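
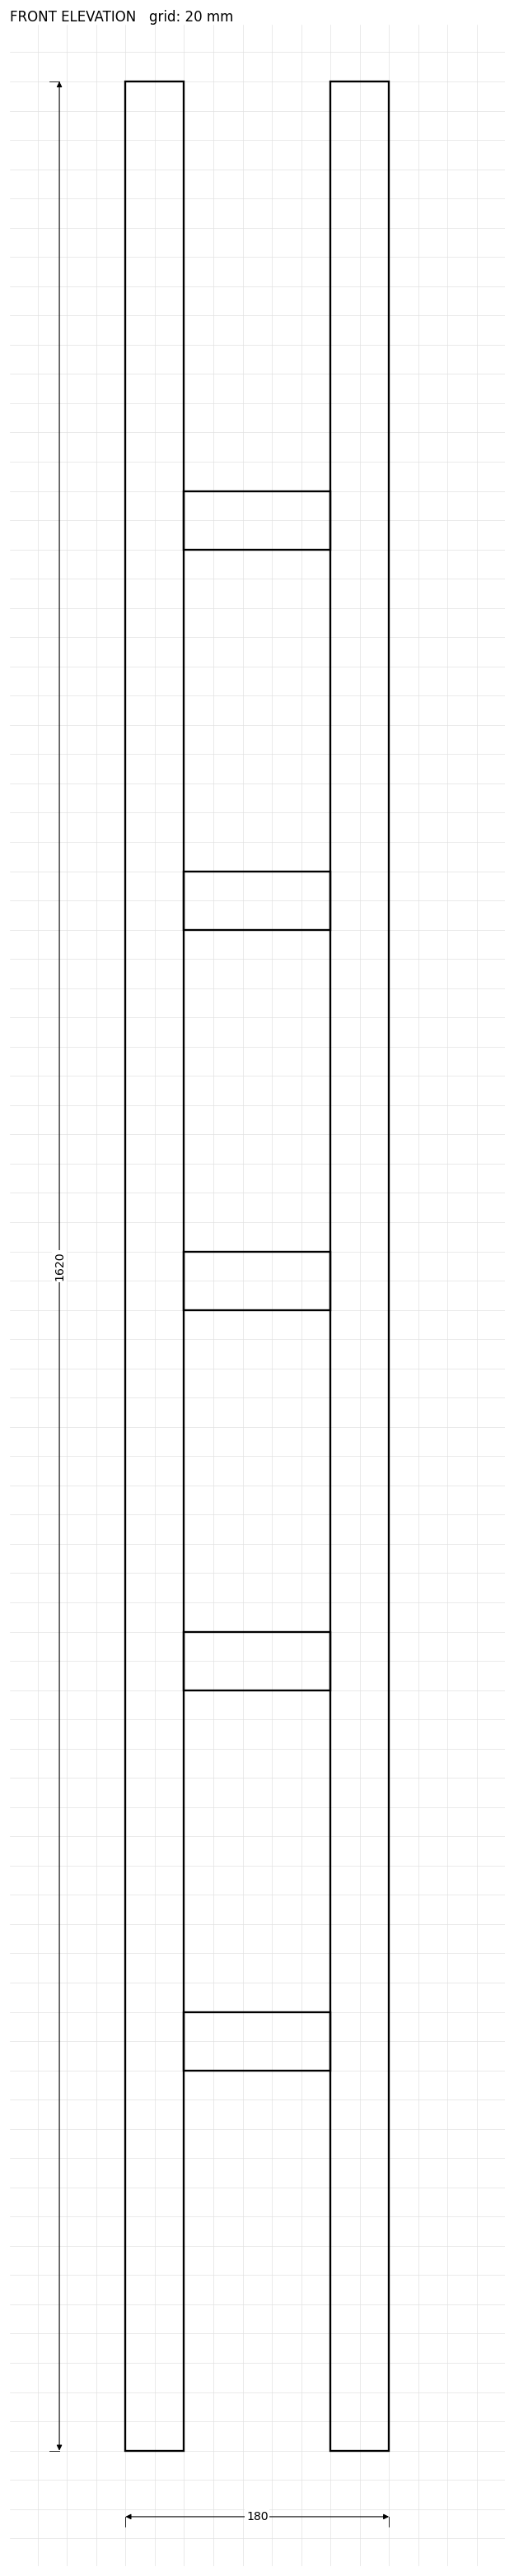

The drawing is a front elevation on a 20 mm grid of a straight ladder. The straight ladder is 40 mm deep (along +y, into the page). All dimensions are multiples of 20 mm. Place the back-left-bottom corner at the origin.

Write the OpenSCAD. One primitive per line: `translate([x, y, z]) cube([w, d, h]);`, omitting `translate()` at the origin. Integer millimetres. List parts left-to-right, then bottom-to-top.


cube([40, 40, 1620]);
translate([40, 0, 260]) cube([100, 40, 40]);
translate([40, 0, 520]) cube([100, 40, 40]);
translate([40, 0, 780]) cube([100, 40, 40]);
translate([40, 0, 1040]) cube([100, 40, 40]);
translate([40, 0, 1300]) cube([100, 40, 40]);
translate([140, 0, 0]) cube([40, 40, 1620]);


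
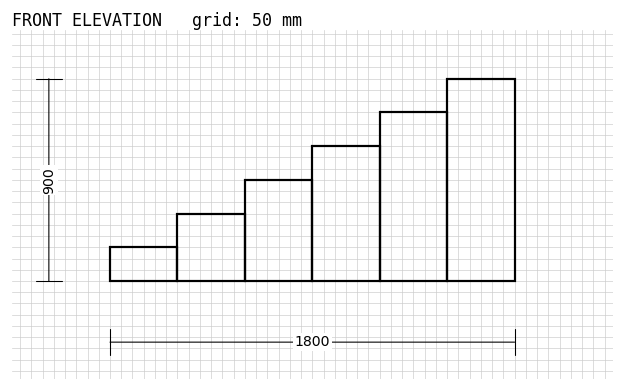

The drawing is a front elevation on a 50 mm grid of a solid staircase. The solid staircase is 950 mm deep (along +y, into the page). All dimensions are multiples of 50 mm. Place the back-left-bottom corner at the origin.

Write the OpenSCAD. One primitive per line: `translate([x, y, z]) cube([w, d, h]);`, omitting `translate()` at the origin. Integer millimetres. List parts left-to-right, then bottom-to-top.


cube([300, 950, 150]);
translate([300, 0, 0]) cube([300, 950, 300]);
translate([600, 0, 0]) cube([300, 950, 450]);
translate([900, 0, 0]) cube([300, 950, 600]);
translate([1200, 0, 0]) cube([300, 950, 750]);
translate([1500, 0, 0]) cube([300, 950, 900]);


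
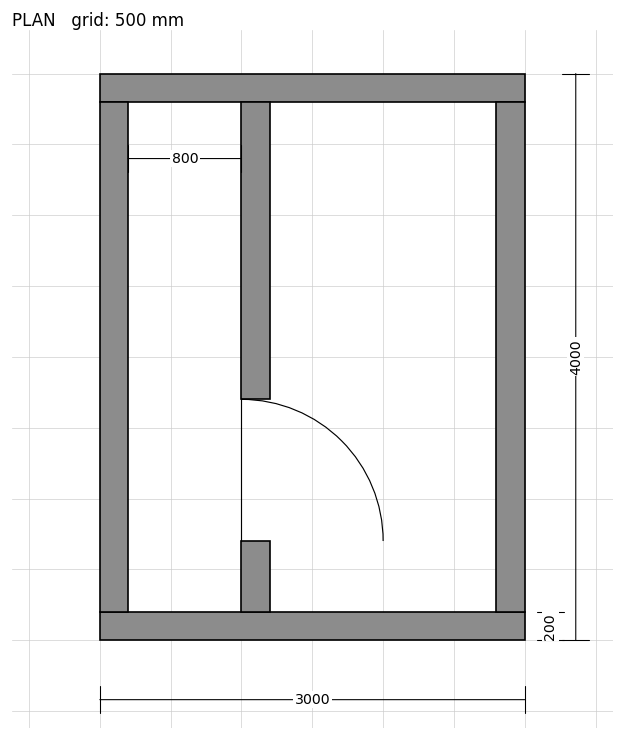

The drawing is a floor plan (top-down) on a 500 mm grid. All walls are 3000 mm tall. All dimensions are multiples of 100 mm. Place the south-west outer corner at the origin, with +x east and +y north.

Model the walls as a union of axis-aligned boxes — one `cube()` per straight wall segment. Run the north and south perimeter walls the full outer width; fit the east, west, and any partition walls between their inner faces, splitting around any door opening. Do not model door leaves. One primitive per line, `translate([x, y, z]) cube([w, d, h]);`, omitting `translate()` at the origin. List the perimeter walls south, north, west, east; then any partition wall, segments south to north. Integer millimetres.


cube([3000, 200, 3000]);
translate([0, 3800, 0]) cube([3000, 200, 3000]);
translate([0, 200, 0]) cube([200, 3600, 3000]);
translate([2800, 200, 0]) cube([200, 3600, 3000]);
translate([1000, 200, 0]) cube([200, 500, 3000]);
translate([1000, 1700, 0]) cube([200, 2100, 3000]);


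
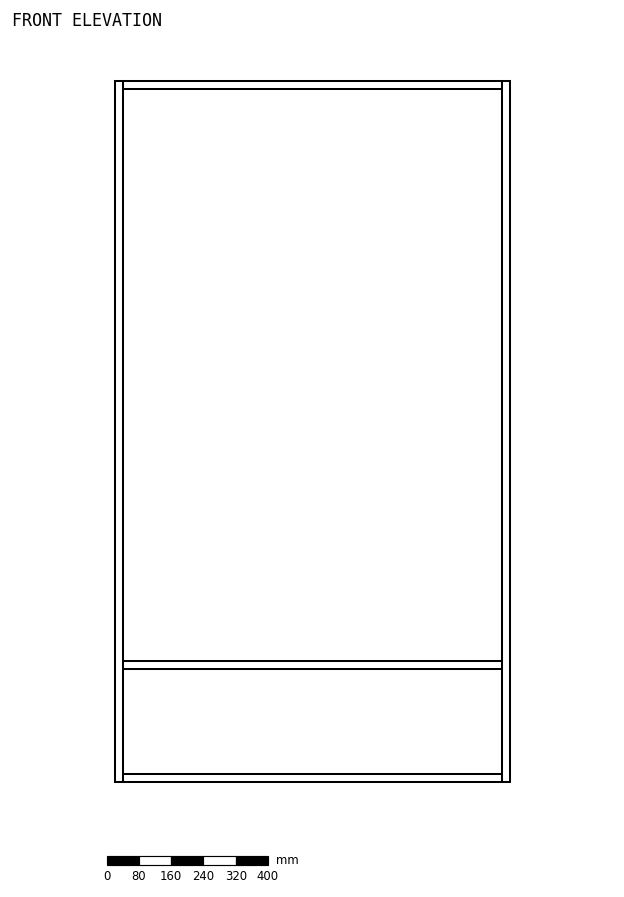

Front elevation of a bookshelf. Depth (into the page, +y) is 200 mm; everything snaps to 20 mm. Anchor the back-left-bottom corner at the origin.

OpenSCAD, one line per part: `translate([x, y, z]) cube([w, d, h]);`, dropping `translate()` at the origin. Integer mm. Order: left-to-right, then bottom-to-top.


cube([20, 200, 1740]);
translate([20, 0, 0]) cube([940, 200, 20]);
translate([20, 0, 280]) cube([940, 200, 20]);
translate([20, 0, 1720]) cube([940, 200, 20]);
translate([960, 0, 0]) cube([20, 200, 1740]);


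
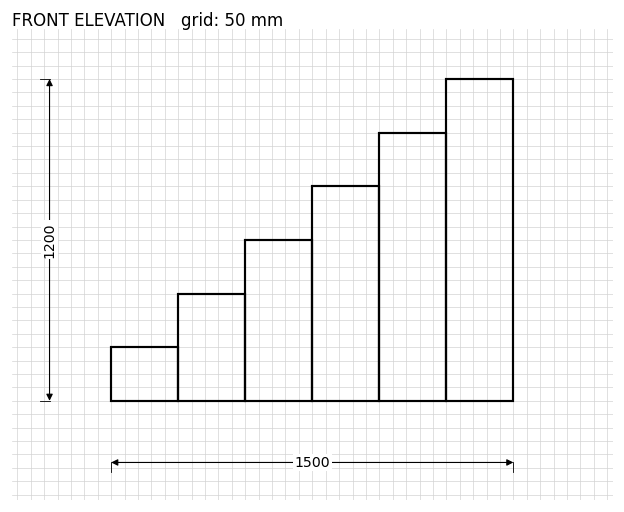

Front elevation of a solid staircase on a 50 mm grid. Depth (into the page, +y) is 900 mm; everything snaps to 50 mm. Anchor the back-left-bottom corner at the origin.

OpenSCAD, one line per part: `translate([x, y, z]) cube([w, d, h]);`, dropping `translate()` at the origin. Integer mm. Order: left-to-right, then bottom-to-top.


cube([250, 900, 200]);
translate([250, 0, 0]) cube([250, 900, 400]);
translate([500, 0, 0]) cube([250, 900, 600]);
translate([750, 0, 0]) cube([250, 900, 800]);
translate([1000, 0, 0]) cube([250, 900, 1000]);
translate([1250, 0, 0]) cube([250, 900, 1200]);


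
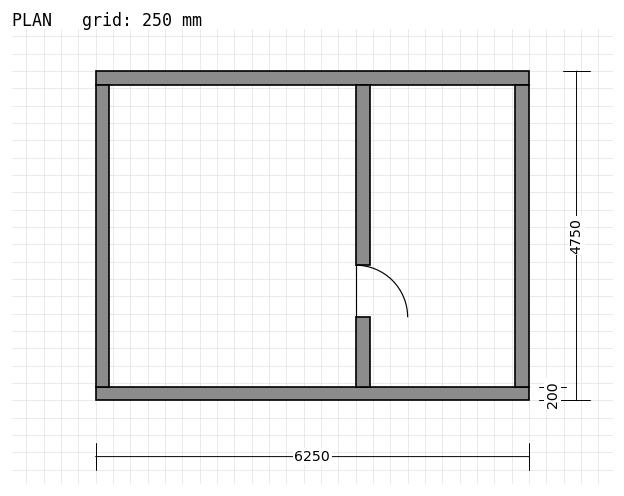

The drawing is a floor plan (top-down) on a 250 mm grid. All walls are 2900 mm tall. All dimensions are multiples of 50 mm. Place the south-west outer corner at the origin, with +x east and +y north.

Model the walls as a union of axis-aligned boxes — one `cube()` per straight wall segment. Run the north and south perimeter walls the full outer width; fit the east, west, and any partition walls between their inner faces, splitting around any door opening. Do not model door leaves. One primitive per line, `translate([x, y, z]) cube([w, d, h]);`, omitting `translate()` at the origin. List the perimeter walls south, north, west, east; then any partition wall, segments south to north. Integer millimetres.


cube([6250, 200, 2900]);
translate([0, 4550, 0]) cube([6250, 200, 2900]);
translate([0, 200, 0]) cube([200, 4350, 2900]);
translate([6050, 200, 0]) cube([200, 4350, 2900]);
translate([3750, 200, 0]) cube([200, 1000, 2900]);
translate([3750, 1950, 0]) cube([200, 2600, 2900]);


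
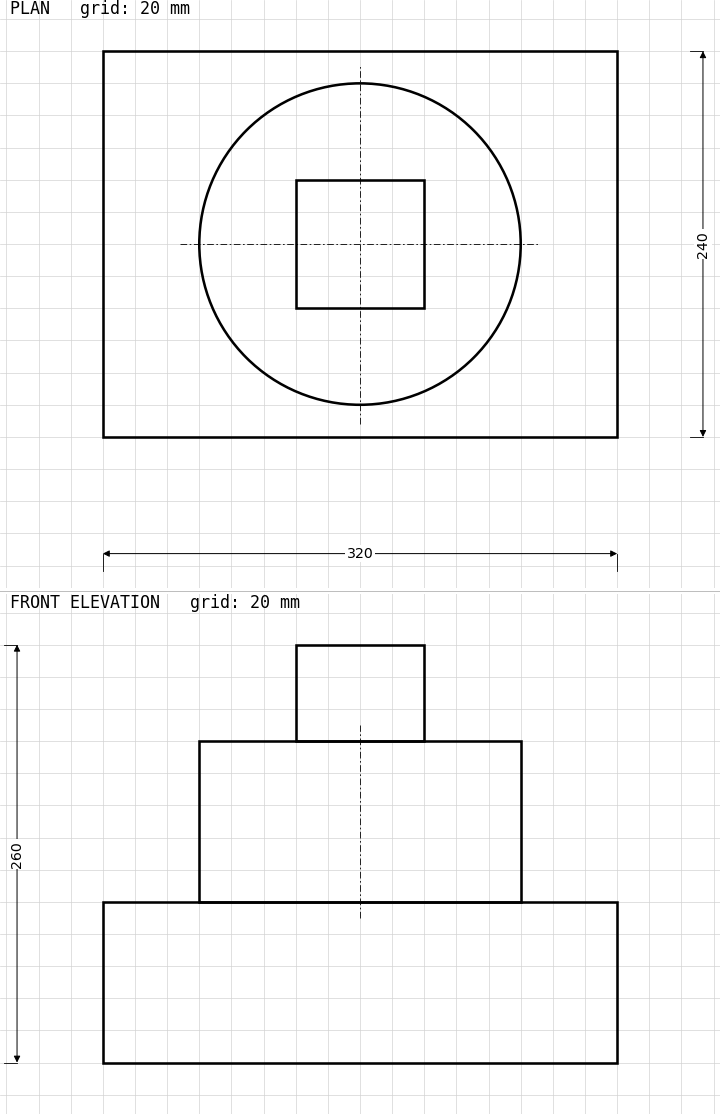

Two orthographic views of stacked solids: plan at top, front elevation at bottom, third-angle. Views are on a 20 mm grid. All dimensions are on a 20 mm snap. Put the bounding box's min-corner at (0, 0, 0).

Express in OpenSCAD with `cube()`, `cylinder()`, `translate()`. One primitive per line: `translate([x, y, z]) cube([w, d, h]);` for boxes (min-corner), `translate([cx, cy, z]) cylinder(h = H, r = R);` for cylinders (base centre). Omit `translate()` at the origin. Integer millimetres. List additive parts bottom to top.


cube([320, 240, 100]);
translate([160, 120, 100]) cylinder(h = 100, r = 100);
translate([120, 80, 200]) cube([80, 80, 60]);


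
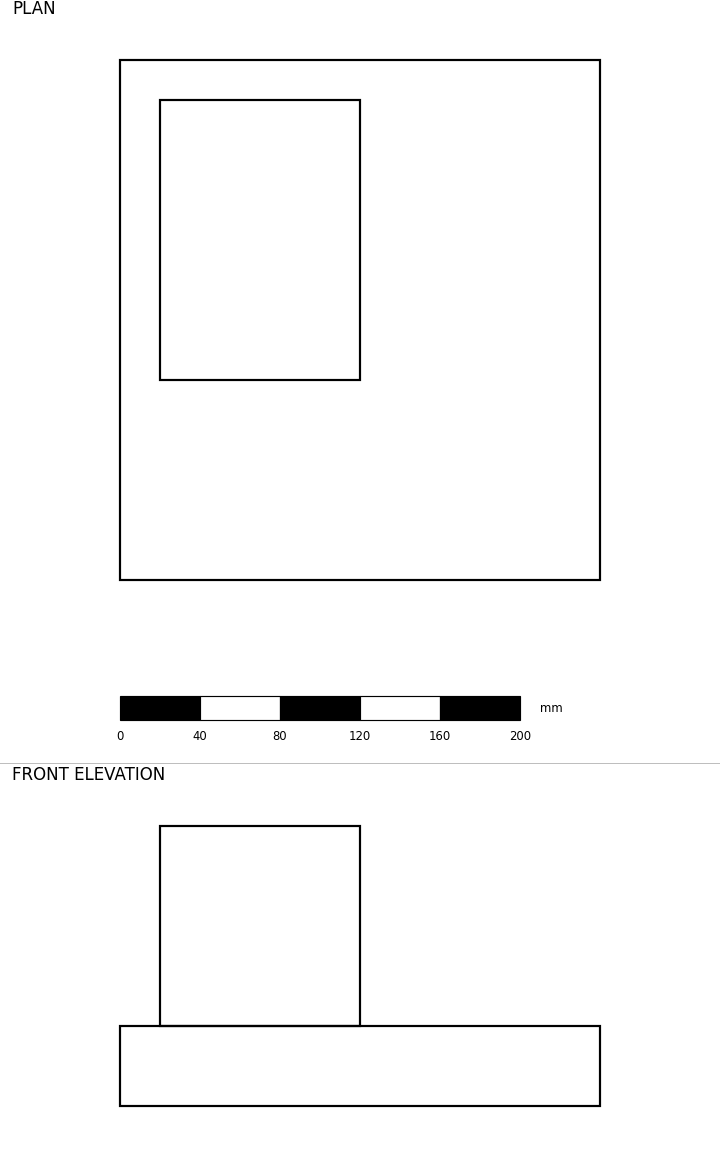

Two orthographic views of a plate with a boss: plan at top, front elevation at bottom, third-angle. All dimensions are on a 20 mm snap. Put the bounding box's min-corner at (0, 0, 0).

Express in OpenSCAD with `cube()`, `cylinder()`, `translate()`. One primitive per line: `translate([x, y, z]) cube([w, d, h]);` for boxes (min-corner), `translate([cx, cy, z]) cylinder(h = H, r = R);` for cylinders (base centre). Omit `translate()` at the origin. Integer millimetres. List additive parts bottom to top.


cube([240, 260, 40]);
translate([20, 100, 40]) cube([100, 140, 100]);


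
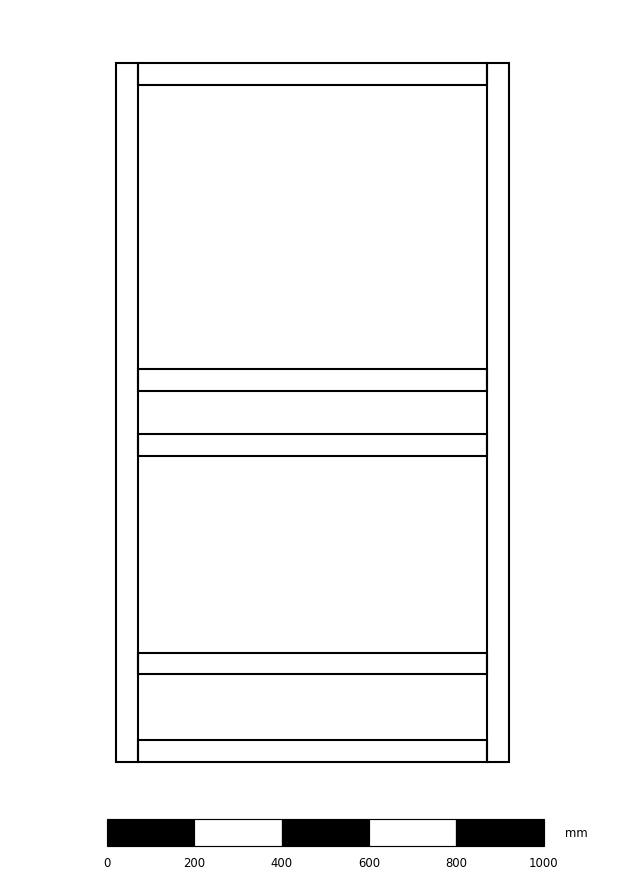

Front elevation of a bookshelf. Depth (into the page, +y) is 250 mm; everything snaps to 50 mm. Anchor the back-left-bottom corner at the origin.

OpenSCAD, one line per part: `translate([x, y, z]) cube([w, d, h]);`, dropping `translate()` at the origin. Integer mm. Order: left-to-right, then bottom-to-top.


cube([50, 250, 1600]);
translate([50, 0, 0]) cube([800, 250, 50]);
translate([50, 0, 200]) cube([800, 250, 50]);
translate([50, 0, 700]) cube([800, 250, 50]);
translate([50, 0, 850]) cube([800, 250, 50]);
translate([50, 0, 1550]) cube([800, 250, 50]);
translate([850, 0, 0]) cube([50, 250, 1600]);


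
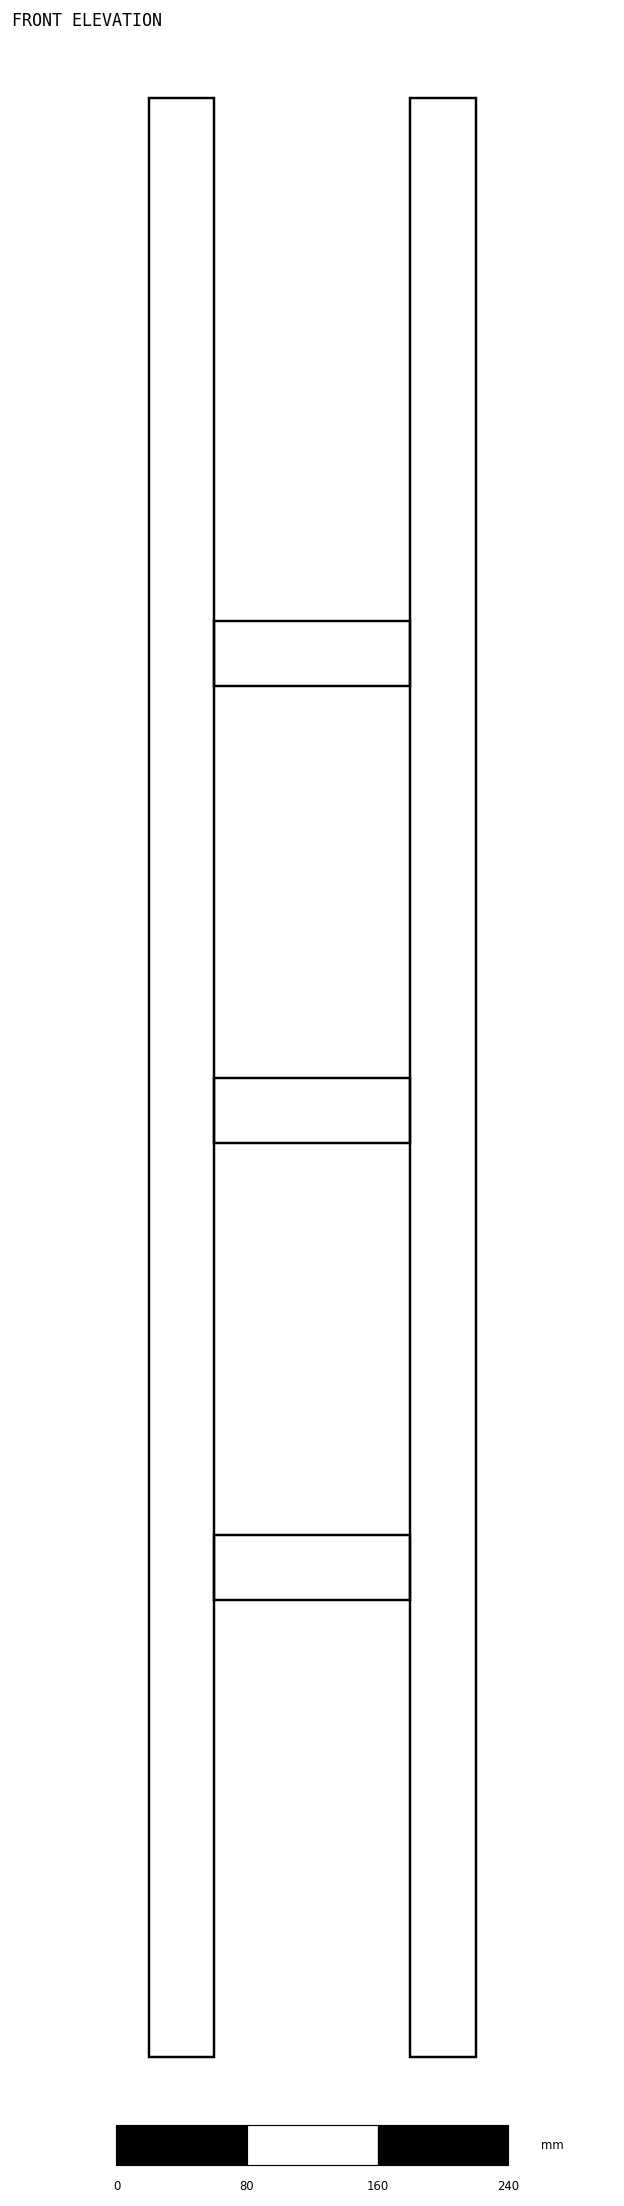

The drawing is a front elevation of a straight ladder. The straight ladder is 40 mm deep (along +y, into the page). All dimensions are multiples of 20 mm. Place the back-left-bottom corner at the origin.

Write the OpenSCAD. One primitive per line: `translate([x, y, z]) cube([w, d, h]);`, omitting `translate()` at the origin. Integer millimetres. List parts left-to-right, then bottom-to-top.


cube([40, 40, 1200]);
translate([40, 0, 280]) cube([120, 40, 40]);
translate([40, 0, 560]) cube([120, 40, 40]);
translate([40, 0, 840]) cube([120, 40, 40]);
translate([160, 0, 0]) cube([40, 40, 1200]);


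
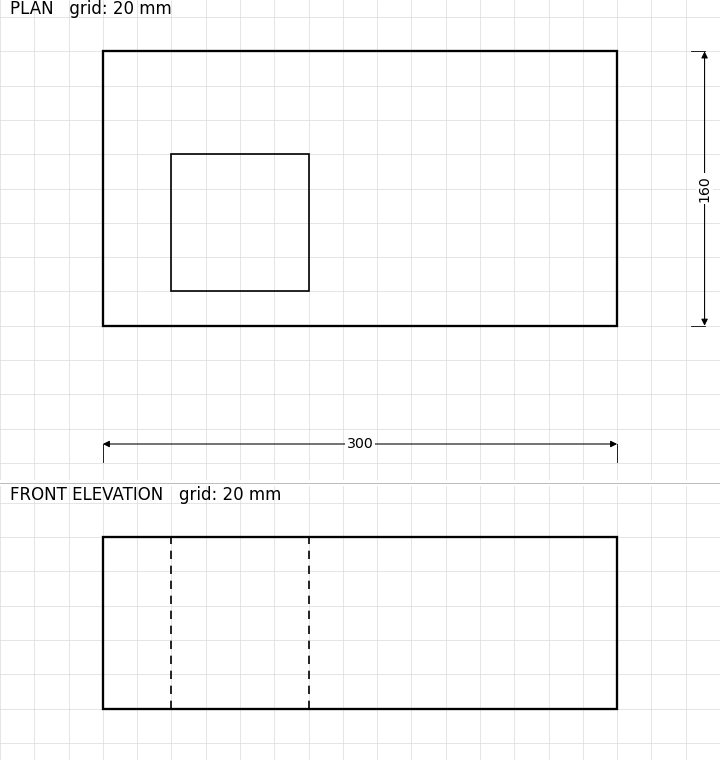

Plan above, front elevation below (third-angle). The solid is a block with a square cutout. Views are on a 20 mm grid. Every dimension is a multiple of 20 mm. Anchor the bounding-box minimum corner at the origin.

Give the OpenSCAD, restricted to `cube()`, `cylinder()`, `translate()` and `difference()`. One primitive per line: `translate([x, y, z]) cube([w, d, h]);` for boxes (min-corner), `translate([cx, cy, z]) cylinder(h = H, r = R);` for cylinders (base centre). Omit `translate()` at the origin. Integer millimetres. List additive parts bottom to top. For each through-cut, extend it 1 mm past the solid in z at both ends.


difference() {
  cube([300, 160, 100]);
  translate([40, 20, -1]) cube([80, 80, 102]);
}


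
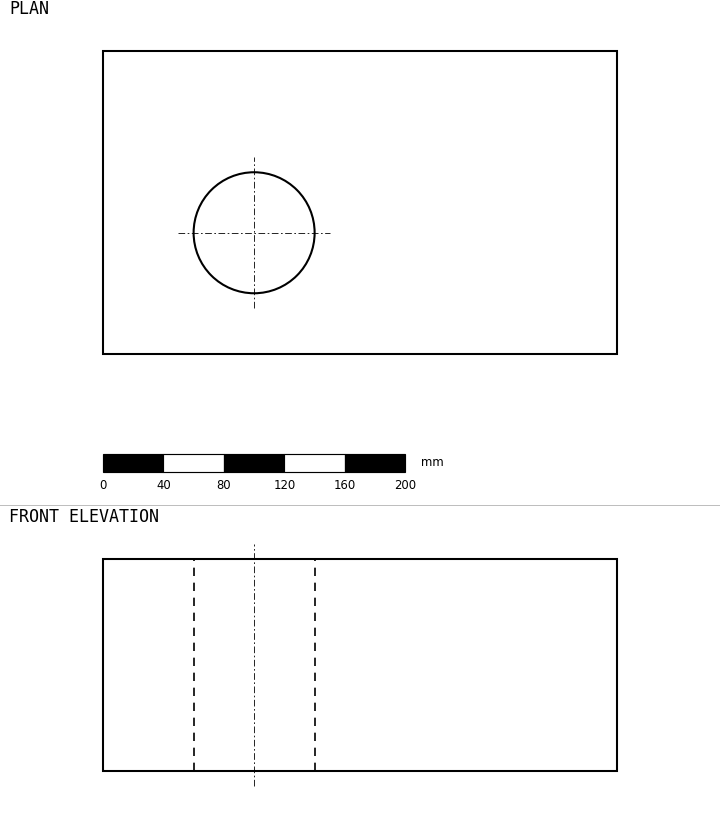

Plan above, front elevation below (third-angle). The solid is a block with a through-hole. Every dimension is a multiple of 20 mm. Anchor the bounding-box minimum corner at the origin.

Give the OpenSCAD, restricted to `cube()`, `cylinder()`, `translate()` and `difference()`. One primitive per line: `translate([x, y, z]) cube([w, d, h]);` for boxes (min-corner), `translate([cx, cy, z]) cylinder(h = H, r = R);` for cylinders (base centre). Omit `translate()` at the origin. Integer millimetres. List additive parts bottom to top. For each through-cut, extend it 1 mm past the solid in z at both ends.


difference() {
  cube([340, 200, 140]);
  translate([100, 80, -1]) cylinder(h = 142, r = 40);
}


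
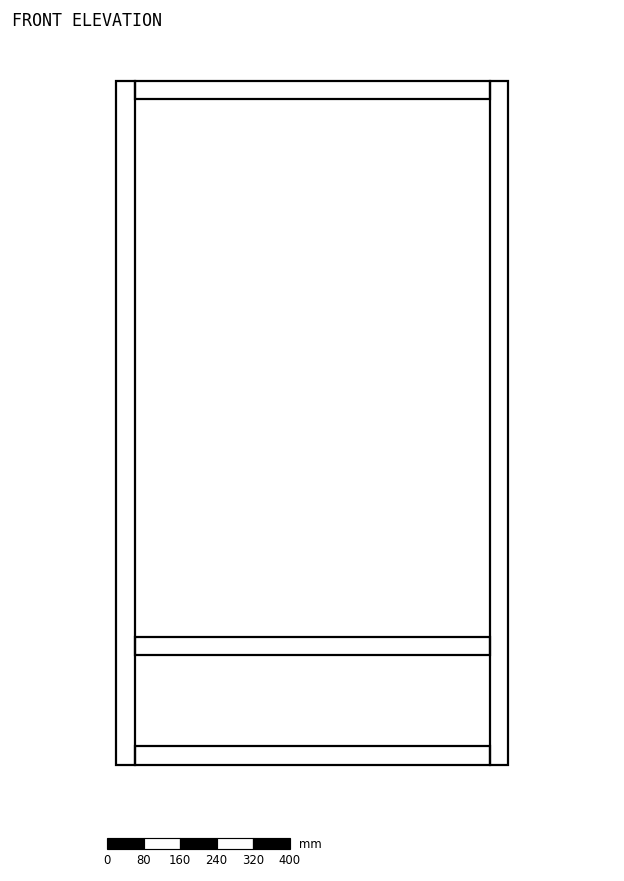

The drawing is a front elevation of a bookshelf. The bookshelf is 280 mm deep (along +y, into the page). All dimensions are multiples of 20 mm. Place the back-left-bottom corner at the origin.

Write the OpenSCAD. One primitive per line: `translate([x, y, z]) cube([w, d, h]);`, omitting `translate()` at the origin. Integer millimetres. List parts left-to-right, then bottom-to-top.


cube([40, 280, 1500]);
translate([40, 0, 0]) cube([780, 280, 40]);
translate([40, 0, 240]) cube([780, 280, 40]);
translate([40, 0, 1460]) cube([780, 280, 40]);
translate([820, 0, 0]) cube([40, 280, 1500]);


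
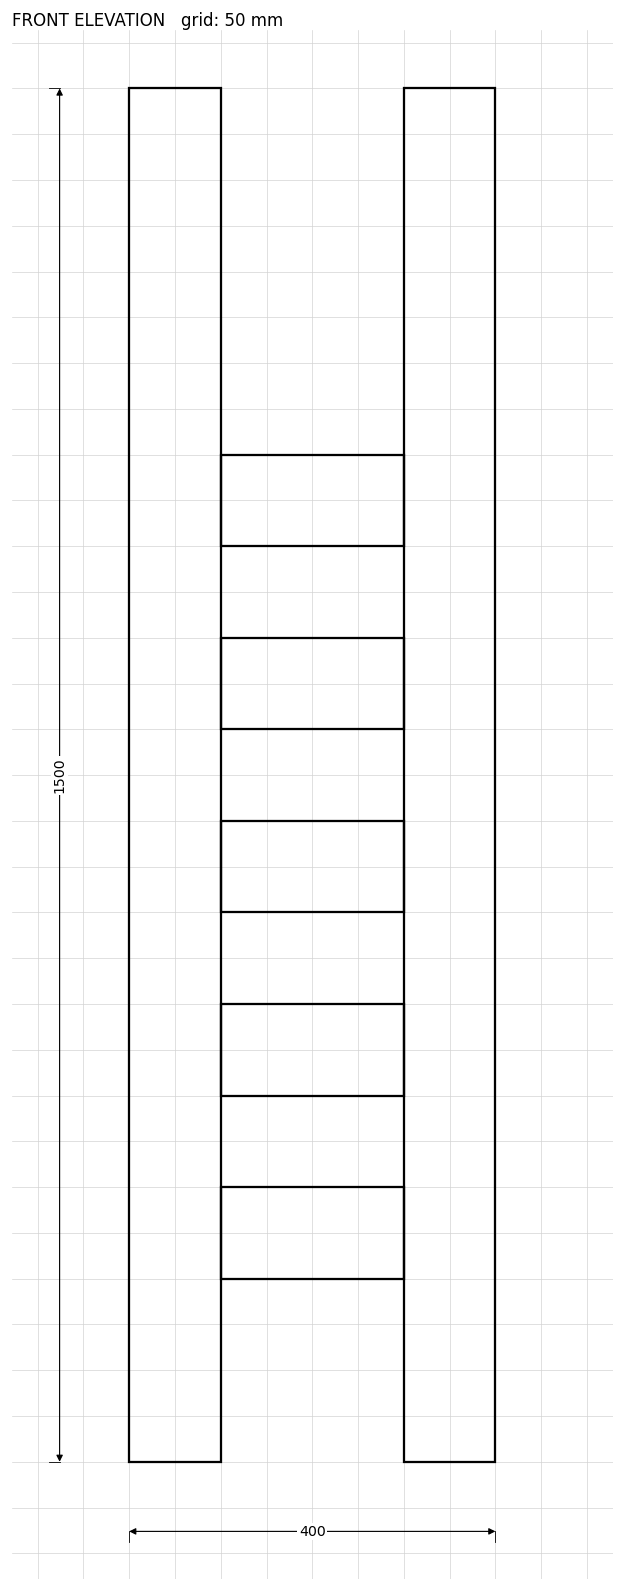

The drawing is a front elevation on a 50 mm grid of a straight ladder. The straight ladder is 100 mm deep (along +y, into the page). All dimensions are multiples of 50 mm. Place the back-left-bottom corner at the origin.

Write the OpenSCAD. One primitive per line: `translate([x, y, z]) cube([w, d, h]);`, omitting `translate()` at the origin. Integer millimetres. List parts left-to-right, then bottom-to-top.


cube([100, 100, 1500]);
translate([100, 0, 200]) cube([200, 100, 100]);
translate([100, 0, 400]) cube([200, 100, 100]);
translate([100, 0, 600]) cube([200, 100, 100]);
translate([100, 0, 800]) cube([200, 100, 100]);
translate([100, 0, 1000]) cube([200, 100, 100]);
translate([300, 0, 0]) cube([100, 100, 1500]);


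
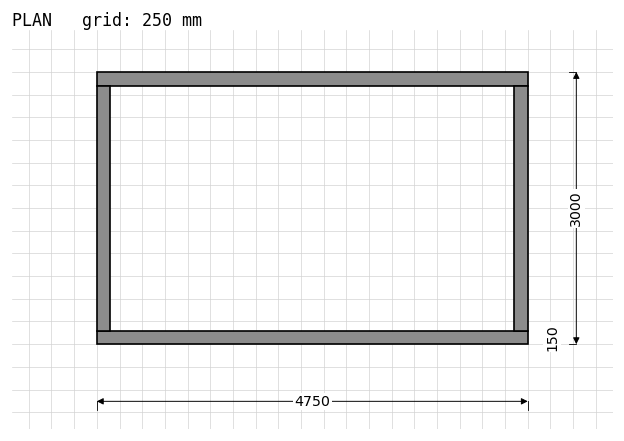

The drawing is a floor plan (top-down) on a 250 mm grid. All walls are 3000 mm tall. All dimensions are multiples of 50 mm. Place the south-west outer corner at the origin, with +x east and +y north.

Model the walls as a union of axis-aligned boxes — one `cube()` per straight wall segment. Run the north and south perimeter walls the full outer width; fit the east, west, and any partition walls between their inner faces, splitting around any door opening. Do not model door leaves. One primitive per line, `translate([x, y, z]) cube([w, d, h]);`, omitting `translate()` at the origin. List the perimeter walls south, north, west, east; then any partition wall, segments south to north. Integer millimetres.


cube([4750, 150, 3000]);
translate([0, 2850, 0]) cube([4750, 150, 3000]);
translate([0, 150, 0]) cube([150, 2700, 3000]);
translate([4600, 150, 0]) cube([150, 2700, 3000]);


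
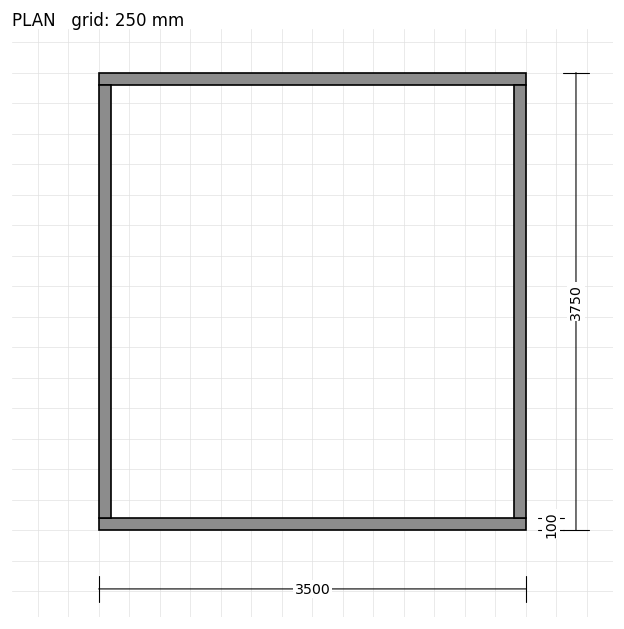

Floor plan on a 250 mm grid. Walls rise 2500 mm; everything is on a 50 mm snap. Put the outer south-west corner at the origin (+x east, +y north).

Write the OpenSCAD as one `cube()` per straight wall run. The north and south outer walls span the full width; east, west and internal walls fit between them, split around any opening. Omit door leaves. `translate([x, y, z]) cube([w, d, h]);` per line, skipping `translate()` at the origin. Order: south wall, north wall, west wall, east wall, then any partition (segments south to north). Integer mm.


cube([3500, 100, 2500]);
translate([0, 3650, 0]) cube([3500, 100, 2500]);
translate([0, 100, 0]) cube([100, 3550, 2500]);
translate([3400, 100, 0]) cube([100, 3550, 2500]);


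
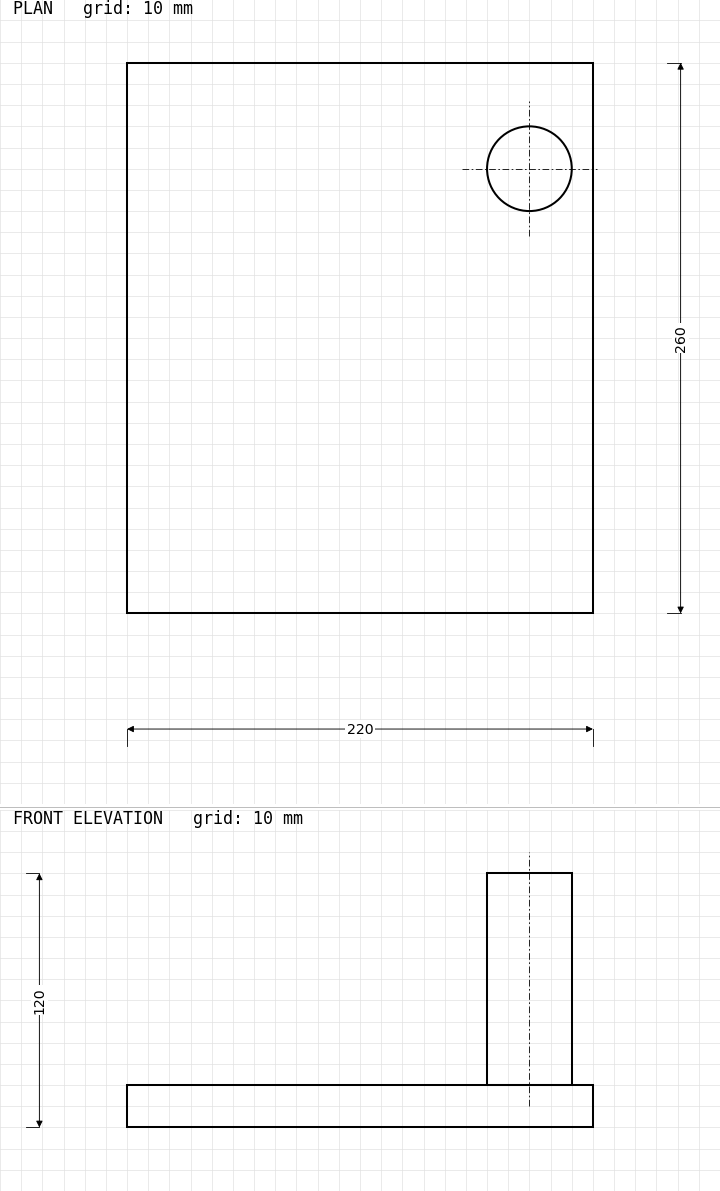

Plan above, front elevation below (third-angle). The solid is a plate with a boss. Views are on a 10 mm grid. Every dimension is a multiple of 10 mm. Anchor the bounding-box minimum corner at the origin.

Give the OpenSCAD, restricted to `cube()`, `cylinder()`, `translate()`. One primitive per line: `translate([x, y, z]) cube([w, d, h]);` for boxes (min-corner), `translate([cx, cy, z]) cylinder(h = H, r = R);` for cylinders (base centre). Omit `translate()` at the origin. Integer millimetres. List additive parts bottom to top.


cube([220, 260, 20]);
translate([190, 210, 20]) cylinder(h = 100, r = 20);


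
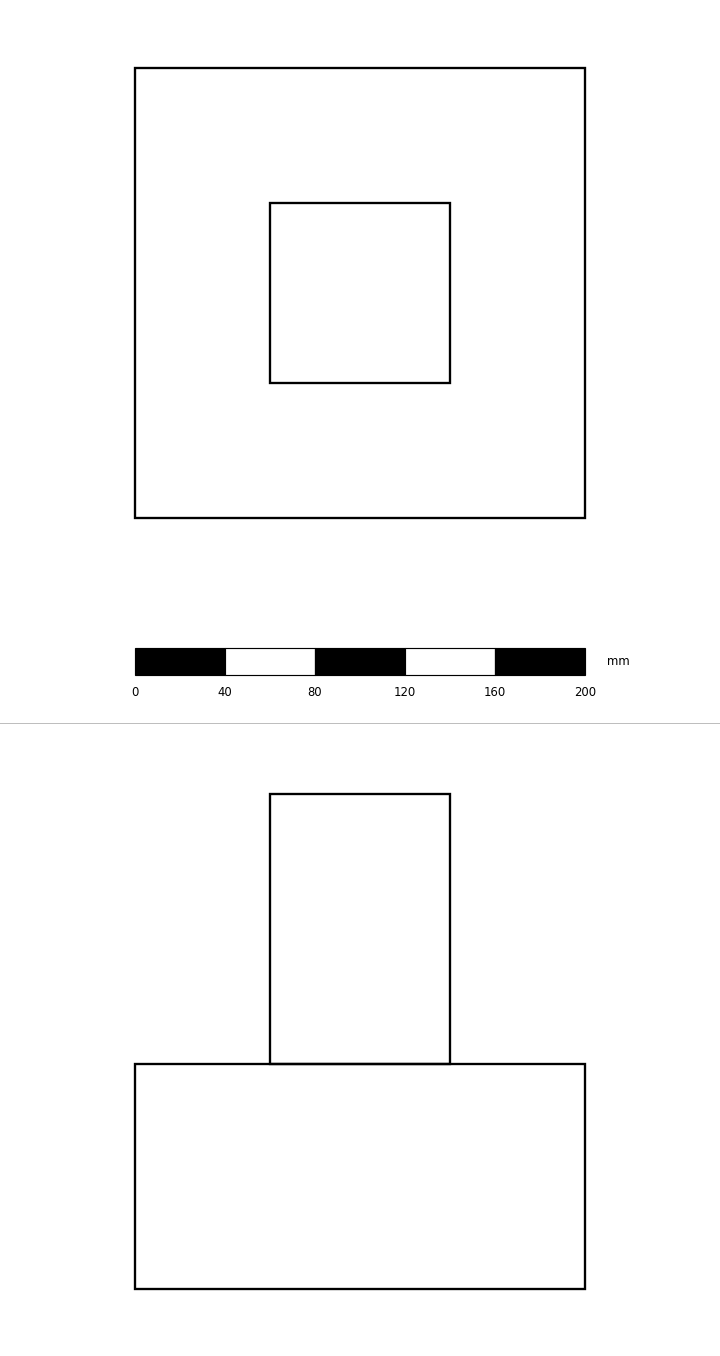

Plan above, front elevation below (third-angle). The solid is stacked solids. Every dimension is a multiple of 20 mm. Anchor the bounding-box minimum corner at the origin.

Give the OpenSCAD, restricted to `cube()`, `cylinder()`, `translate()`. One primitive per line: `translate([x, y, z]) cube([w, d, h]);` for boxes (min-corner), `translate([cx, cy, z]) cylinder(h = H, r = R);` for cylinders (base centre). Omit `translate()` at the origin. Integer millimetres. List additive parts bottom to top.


cube([200, 200, 100]);
translate([60, 60, 100]) cube([80, 80, 120]);


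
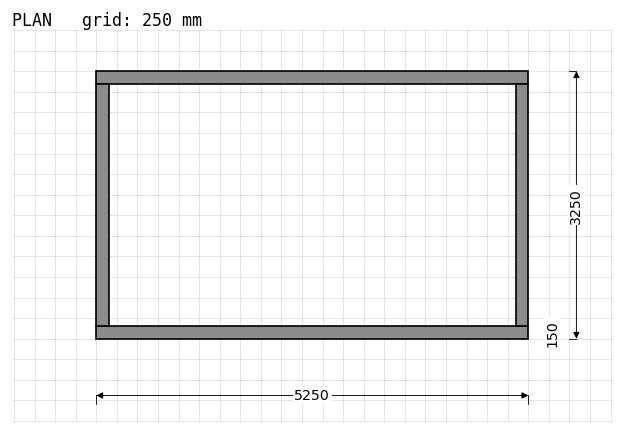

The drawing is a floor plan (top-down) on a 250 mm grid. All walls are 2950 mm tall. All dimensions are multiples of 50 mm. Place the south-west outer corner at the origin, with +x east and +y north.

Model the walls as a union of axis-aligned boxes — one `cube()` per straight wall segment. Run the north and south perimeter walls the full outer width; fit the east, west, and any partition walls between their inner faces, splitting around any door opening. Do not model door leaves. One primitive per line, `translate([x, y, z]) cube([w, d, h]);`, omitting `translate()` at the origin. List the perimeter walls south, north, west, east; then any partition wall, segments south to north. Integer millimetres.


cube([5250, 150, 2950]);
translate([0, 3100, 0]) cube([5250, 150, 2950]);
translate([0, 150, 0]) cube([150, 2950, 2950]);
translate([5100, 150, 0]) cube([150, 2950, 2950]);


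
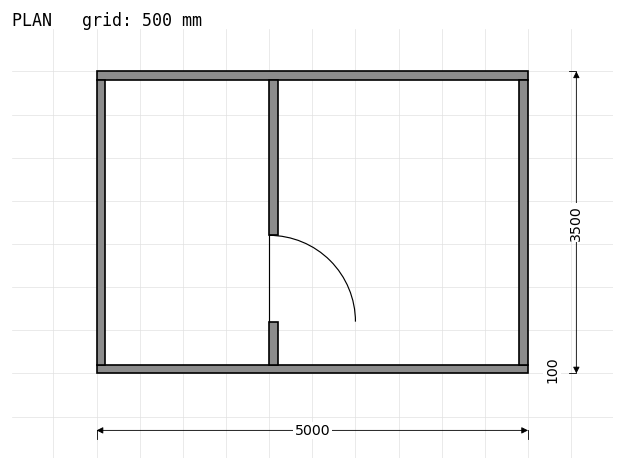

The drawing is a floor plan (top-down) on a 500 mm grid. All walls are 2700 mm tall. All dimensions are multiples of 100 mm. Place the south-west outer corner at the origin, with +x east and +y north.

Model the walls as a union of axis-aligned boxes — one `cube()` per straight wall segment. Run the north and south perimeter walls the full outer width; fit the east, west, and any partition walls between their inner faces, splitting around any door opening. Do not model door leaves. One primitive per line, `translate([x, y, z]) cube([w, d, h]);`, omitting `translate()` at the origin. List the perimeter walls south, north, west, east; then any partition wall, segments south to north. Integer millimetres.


cube([5000, 100, 2700]);
translate([0, 3400, 0]) cube([5000, 100, 2700]);
translate([0, 100, 0]) cube([100, 3300, 2700]);
translate([4900, 100, 0]) cube([100, 3300, 2700]);
translate([2000, 100, 0]) cube([100, 500, 2700]);
translate([2000, 1600, 0]) cube([100, 1800, 2700]);


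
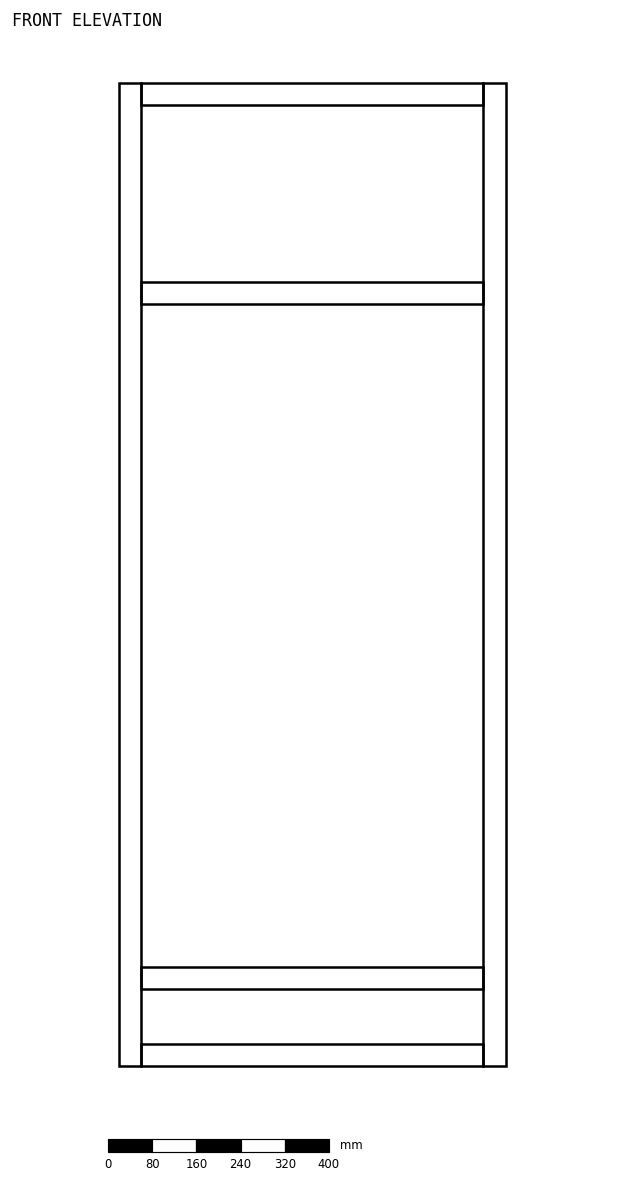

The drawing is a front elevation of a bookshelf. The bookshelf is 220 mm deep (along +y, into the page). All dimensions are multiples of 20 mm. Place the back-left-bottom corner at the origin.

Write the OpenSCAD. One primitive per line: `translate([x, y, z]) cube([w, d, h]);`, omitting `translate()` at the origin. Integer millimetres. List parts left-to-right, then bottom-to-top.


cube([40, 220, 1780]);
translate([40, 0, 0]) cube([620, 220, 40]);
translate([40, 0, 140]) cube([620, 220, 40]);
translate([40, 0, 1380]) cube([620, 220, 40]);
translate([40, 0, 1740]) cube([620, 220, 40]);
translate([660, 0, 0]) cube([40, 220, 1780]);


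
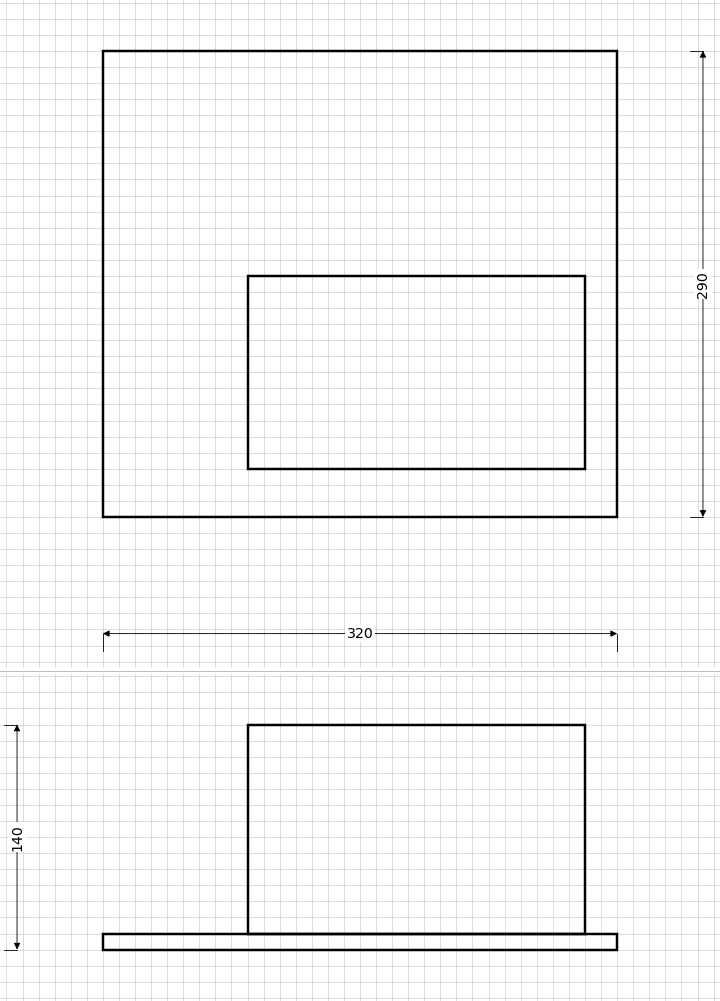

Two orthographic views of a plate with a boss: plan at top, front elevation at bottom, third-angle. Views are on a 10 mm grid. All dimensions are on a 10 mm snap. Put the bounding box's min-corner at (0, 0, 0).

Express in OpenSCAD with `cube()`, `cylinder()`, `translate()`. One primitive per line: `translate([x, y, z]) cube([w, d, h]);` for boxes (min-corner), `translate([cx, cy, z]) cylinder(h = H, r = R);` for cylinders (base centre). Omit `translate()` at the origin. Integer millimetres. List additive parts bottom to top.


cube([320, 290, 10]);
translate([90, 30, 10]) cube([210, 120, 130]);


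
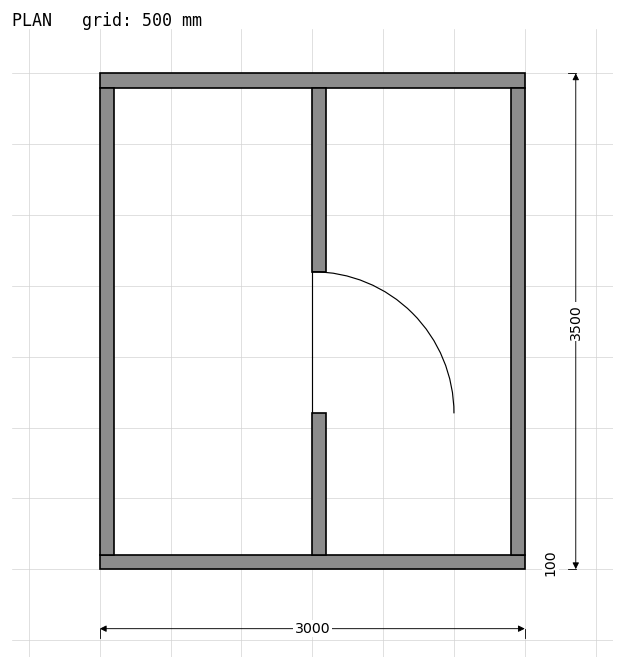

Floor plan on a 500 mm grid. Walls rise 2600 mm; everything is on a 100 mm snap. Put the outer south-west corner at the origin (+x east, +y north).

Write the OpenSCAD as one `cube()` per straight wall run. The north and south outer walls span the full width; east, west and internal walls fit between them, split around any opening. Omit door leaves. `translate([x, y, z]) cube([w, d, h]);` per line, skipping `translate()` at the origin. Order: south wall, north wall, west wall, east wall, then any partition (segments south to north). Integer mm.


cube([3000, 100, 2600]);
translate([0, 3400, 0]) cube([3000, 100, 2600]);
translate([0, 100, 0]) cube([100, 3300, 2600]);
translate([2900, 100, 0]) cube([100, 3300, 2600]);
translate([1500, 100, 0]) cube([100, 1000, 2600]);
translate([1500, 2100, 0]) cube([100, 1300, 2600]);


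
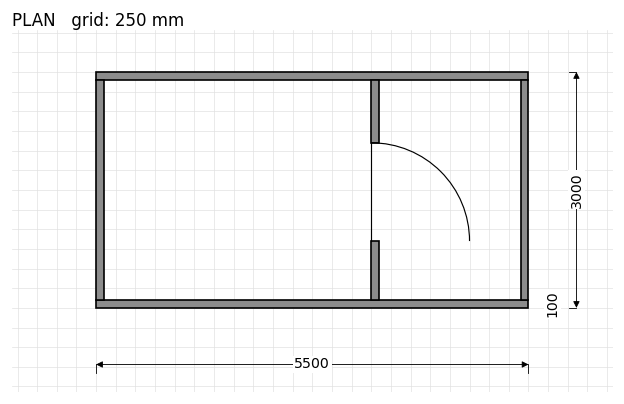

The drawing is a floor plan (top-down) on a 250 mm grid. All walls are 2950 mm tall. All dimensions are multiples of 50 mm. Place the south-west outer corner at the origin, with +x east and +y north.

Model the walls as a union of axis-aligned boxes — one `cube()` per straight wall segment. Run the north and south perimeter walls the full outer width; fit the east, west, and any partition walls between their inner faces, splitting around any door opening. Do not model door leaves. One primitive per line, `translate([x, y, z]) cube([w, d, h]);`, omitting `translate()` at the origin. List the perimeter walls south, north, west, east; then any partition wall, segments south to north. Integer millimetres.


cube([5500, 100, 2950]);
translate([0, 2900, 0]) cube([5500, 100, 2950]);
translate([0, 100, 0]) cube([100, 2800, 2950]);
translate([5400, 100, 0]) cube([100, 2800, 2950]);
translate([3500, 100, 0]) cube([100, 750, 2950]);
translate([3500, 2100, 0]) cube([100, 800, 2950]);


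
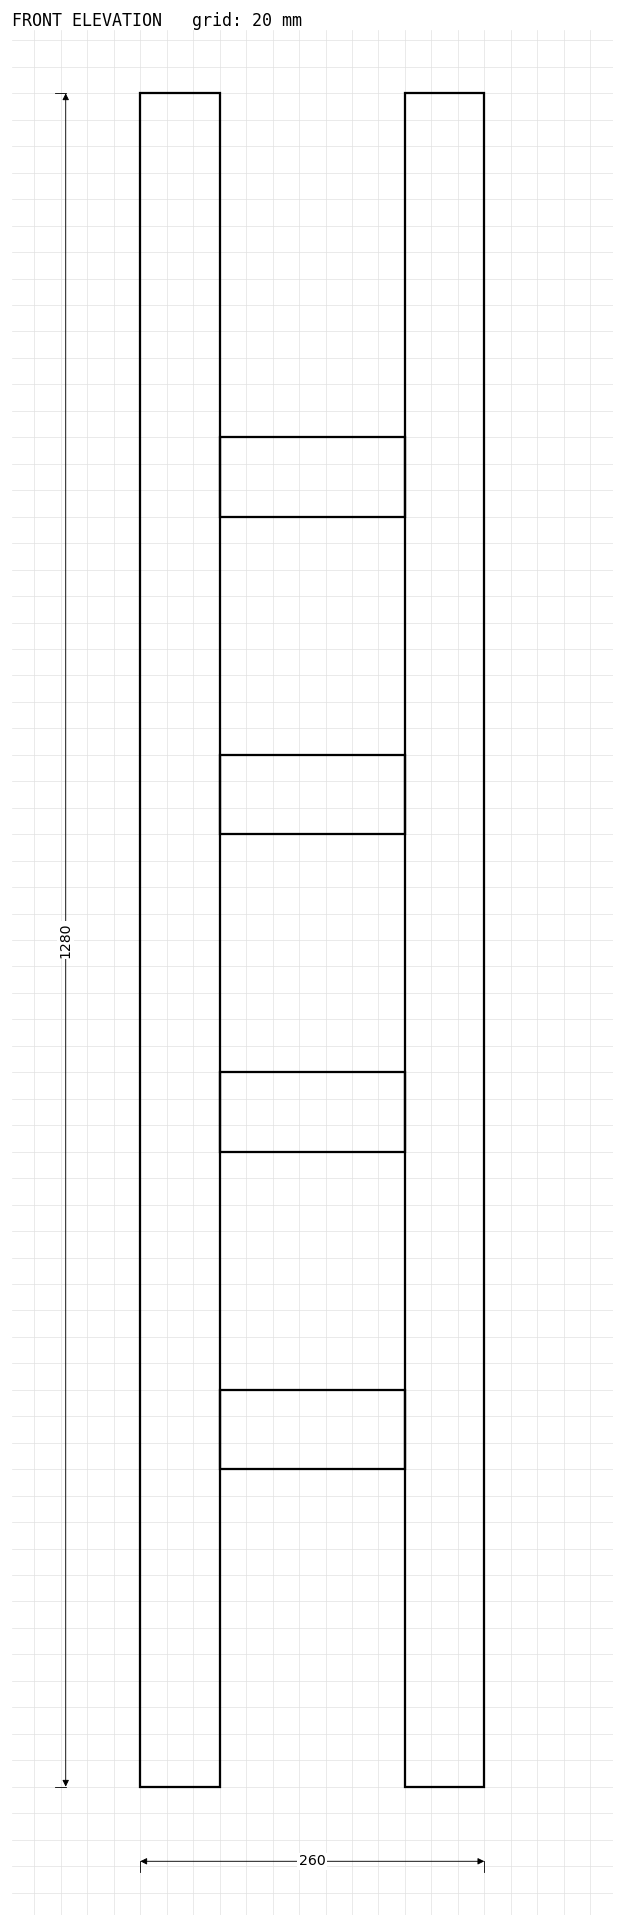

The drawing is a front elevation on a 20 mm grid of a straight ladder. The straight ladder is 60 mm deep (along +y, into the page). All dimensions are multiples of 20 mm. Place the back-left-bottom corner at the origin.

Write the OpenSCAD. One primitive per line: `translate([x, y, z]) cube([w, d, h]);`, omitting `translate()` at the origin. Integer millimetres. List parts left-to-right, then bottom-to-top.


cube([60, 60, 1280]);
translate([60, 0, 240]) cube([140, 60, 60]);
translate([60, 0, 480]) cube([140, 60, 60]);
translate([60, 0, 720]) cube([140, 60, 60]);
translate([60, 0, 960]) cube([140, 60, 60]);
translate([200, 0, 0]) cube([60, 60, 1280]);


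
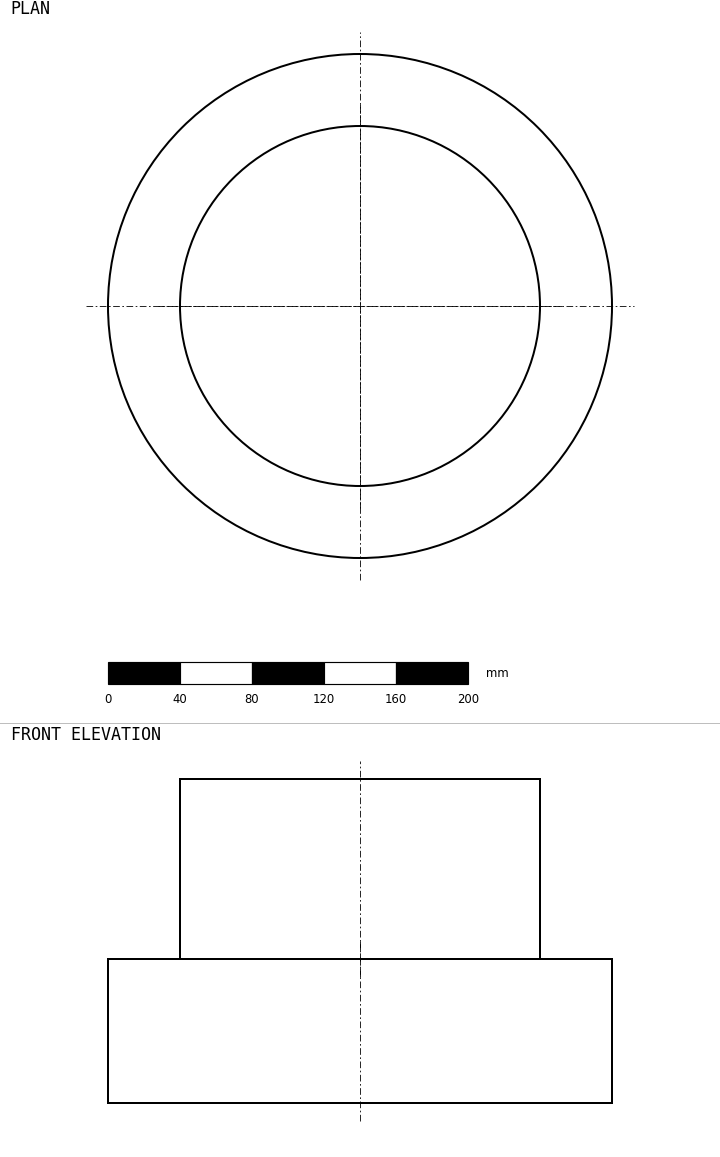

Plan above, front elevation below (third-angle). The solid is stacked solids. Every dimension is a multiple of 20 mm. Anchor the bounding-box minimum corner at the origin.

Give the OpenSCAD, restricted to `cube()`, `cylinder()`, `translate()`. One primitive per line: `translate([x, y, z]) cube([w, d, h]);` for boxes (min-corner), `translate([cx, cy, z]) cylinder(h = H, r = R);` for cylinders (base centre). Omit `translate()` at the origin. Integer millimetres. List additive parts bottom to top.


translate([140, 140, 0]) cylinder(h = 80, r = 140);
translate([140, 140, 80]) cylinder(h = 100, r = 100);


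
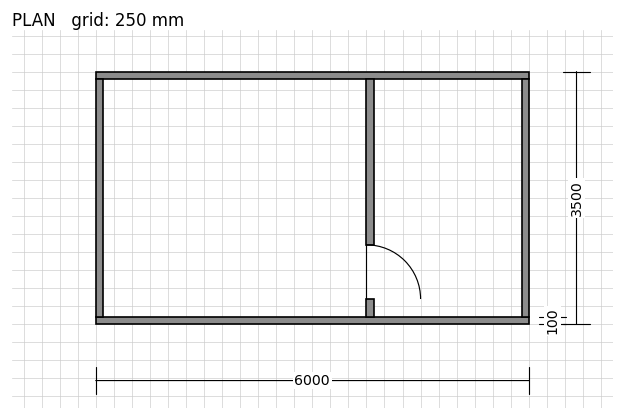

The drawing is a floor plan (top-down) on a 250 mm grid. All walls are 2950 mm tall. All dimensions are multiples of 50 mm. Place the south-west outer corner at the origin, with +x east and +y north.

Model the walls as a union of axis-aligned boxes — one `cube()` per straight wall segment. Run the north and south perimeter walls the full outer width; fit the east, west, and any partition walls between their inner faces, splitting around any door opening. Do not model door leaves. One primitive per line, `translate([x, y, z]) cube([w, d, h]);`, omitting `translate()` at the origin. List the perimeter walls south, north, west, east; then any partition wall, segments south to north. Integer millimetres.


cube([6000, 100, 2950]);
translate([0, 3400, 0]) cube([6000, 100, 2950]);
translate([0, 100, 0]) cube([100, 3300, 2950]);
translate([5900, 100, 0]) cube([100, 3300, 2950]);
translate([3750, 100, 0]) cube([100, 250, 2950]);
translate([3750, 1100, 0]) cube([100, 2300, 2950]);


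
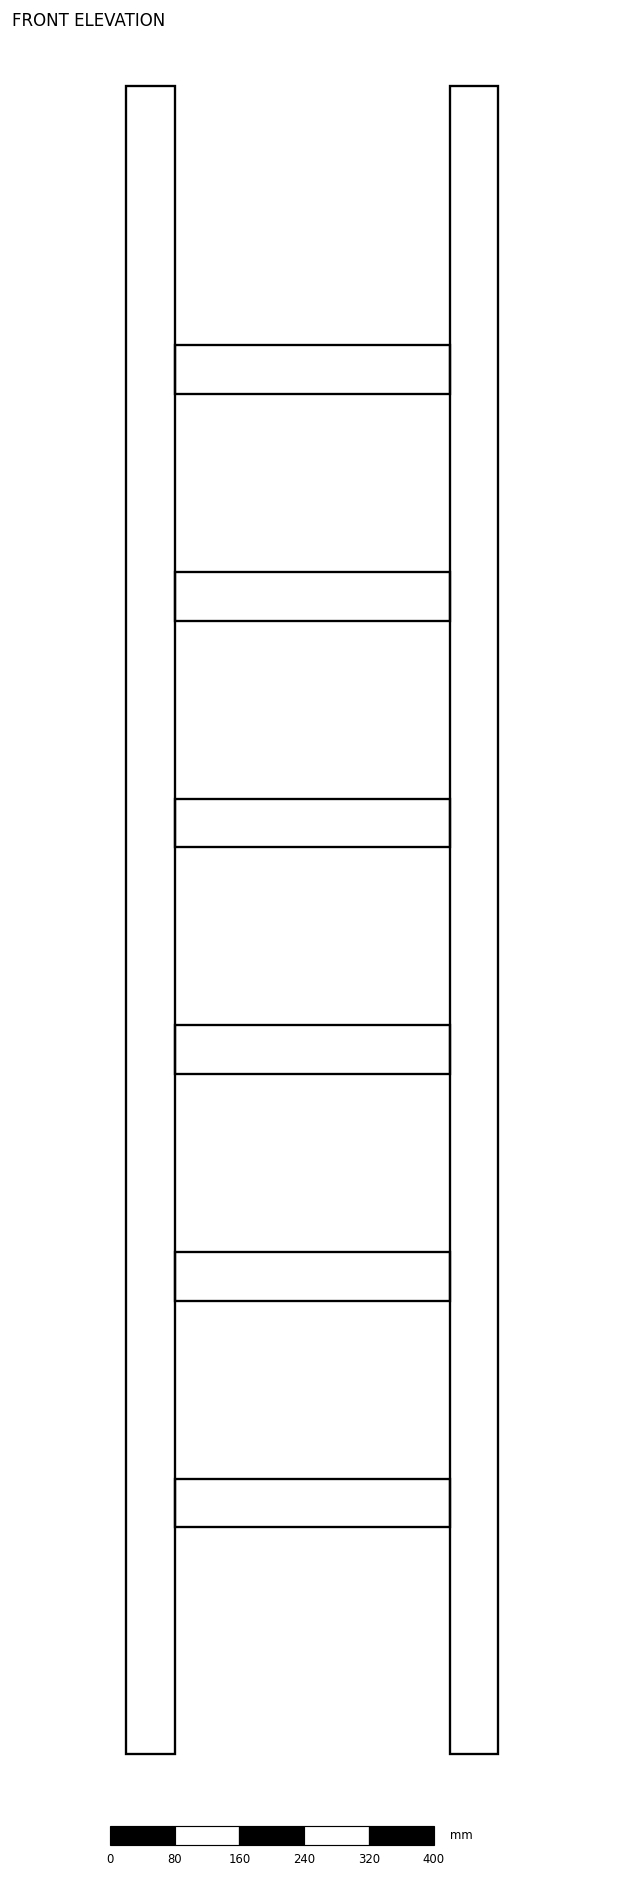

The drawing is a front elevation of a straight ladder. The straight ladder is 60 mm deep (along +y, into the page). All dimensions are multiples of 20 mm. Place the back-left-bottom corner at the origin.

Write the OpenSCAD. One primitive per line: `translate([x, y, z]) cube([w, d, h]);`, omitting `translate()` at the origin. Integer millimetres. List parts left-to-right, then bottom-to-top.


cube([60, 60, 2060]);
translate([60, 0, 280]) cube([340, 60, 60]);
translate([60, 0, 560]) cube([340, 60, 60]);
translate([60, 0, 840]) cube([340, 60, 60]);
translate([60, 0, 1120]) cube([340, 60, 60]);
translate([60, 0, 1400]) cube([340, 60, 60]);
translate([60, 0, 1680]) cube([340, 60, 60]);
translate([400, 0, 0]) cube([60, 60, 2060]);


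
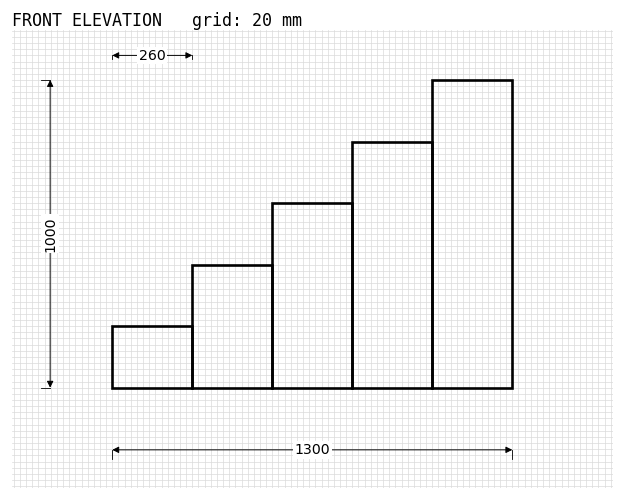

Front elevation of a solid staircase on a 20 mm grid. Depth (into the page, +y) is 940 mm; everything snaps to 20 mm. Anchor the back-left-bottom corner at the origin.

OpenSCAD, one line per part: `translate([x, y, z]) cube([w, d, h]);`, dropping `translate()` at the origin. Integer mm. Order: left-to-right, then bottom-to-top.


cube([260, 940, 200]);
translate([260, 0, 0]) cube([260, 940, 400]);
translate([520, 0, 0]) cube([260, 940, 600]);
translate([780, 0, 0]) cube([260, 940, 800]);
translate([1040, 0, 0]) cube([260, 940, 1000]);


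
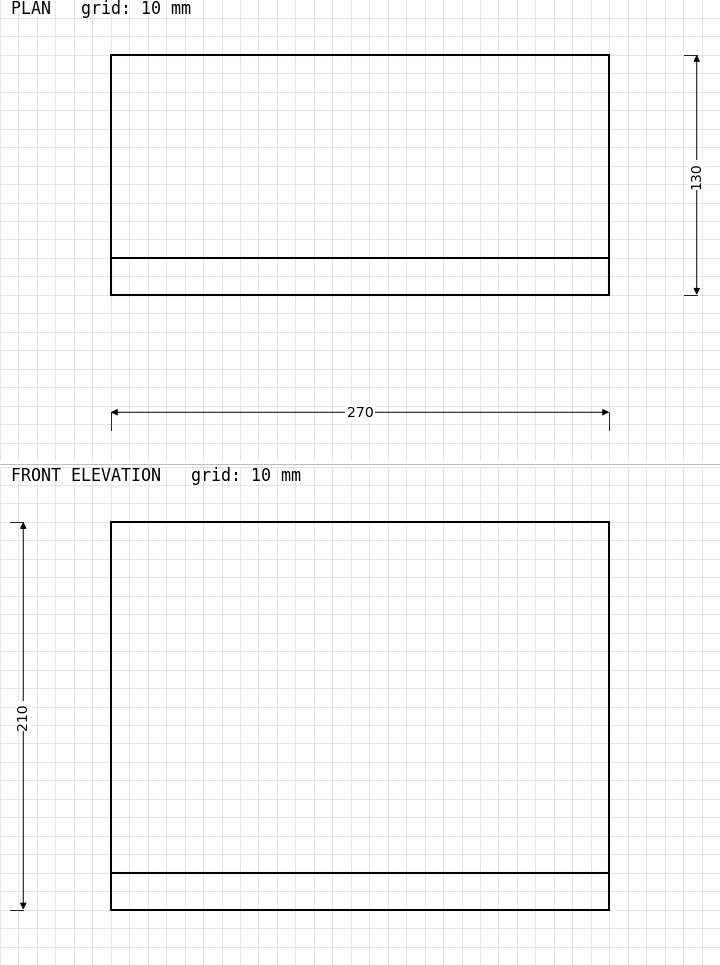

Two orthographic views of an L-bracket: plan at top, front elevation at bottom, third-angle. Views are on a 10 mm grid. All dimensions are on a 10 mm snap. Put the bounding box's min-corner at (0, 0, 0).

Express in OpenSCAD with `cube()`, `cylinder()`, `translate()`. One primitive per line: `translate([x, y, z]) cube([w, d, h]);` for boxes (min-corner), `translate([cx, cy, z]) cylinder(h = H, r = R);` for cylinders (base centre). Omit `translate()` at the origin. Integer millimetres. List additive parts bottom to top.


cube([270, 130, 20]);
translate([0, 0, 20]) cube([270, 20, 190]);


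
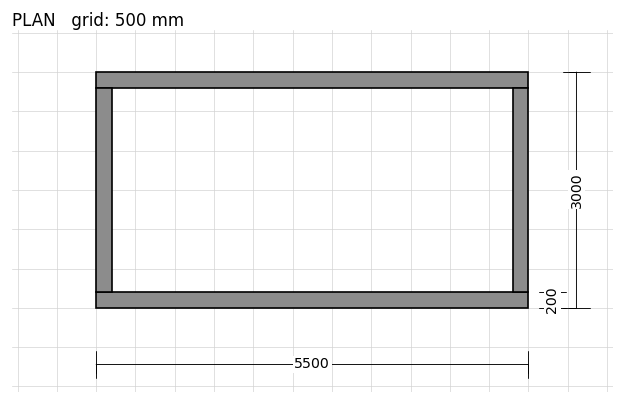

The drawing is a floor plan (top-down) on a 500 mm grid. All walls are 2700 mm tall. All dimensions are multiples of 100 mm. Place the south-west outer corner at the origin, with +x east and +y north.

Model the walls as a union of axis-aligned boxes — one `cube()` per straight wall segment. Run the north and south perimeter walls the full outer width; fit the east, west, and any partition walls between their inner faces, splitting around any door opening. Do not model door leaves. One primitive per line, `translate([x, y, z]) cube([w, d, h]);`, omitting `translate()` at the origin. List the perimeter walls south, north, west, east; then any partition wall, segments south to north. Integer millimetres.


cube([5500, 200, 2700]);
translate([0, 2800, 0]) cube([5500, 200, 2700]);
translate([0, 200, 0]) cube([200, 2600, 2700]);
translate([5300, 200, 0]) cube([200, 2600, 2700]);


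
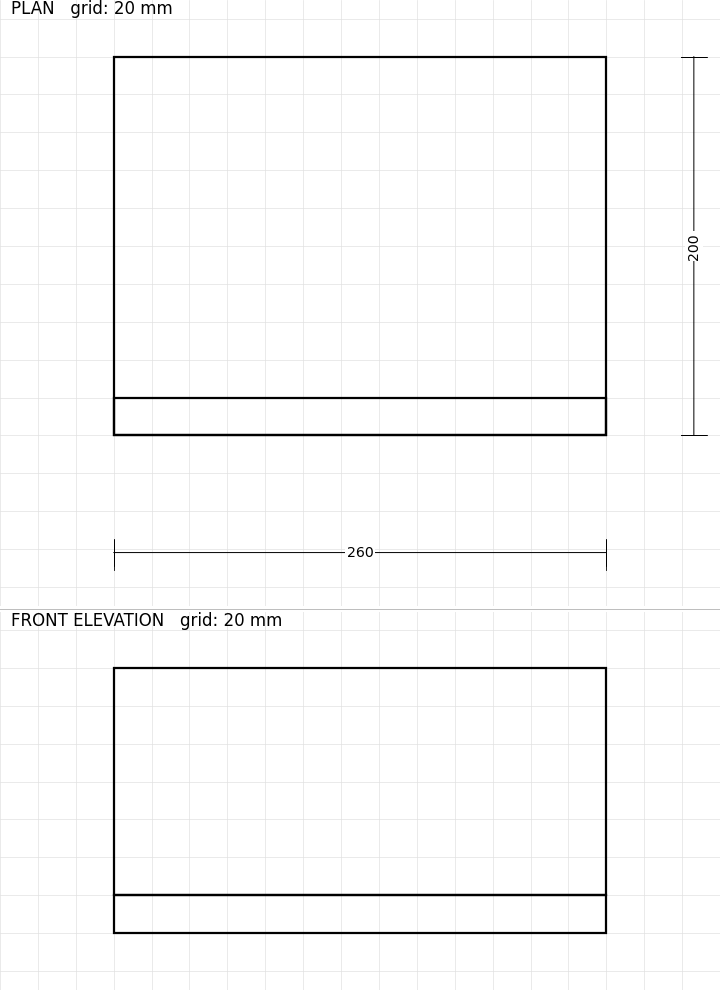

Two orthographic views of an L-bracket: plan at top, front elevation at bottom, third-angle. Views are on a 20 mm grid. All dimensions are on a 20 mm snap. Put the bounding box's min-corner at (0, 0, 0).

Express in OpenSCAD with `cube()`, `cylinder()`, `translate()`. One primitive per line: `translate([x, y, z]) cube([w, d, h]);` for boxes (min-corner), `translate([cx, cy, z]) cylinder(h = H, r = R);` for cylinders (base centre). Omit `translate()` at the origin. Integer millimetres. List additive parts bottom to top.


cube([260, 200, 20]);
translate([0, 0, 20]) cube([260, 20, 120]);


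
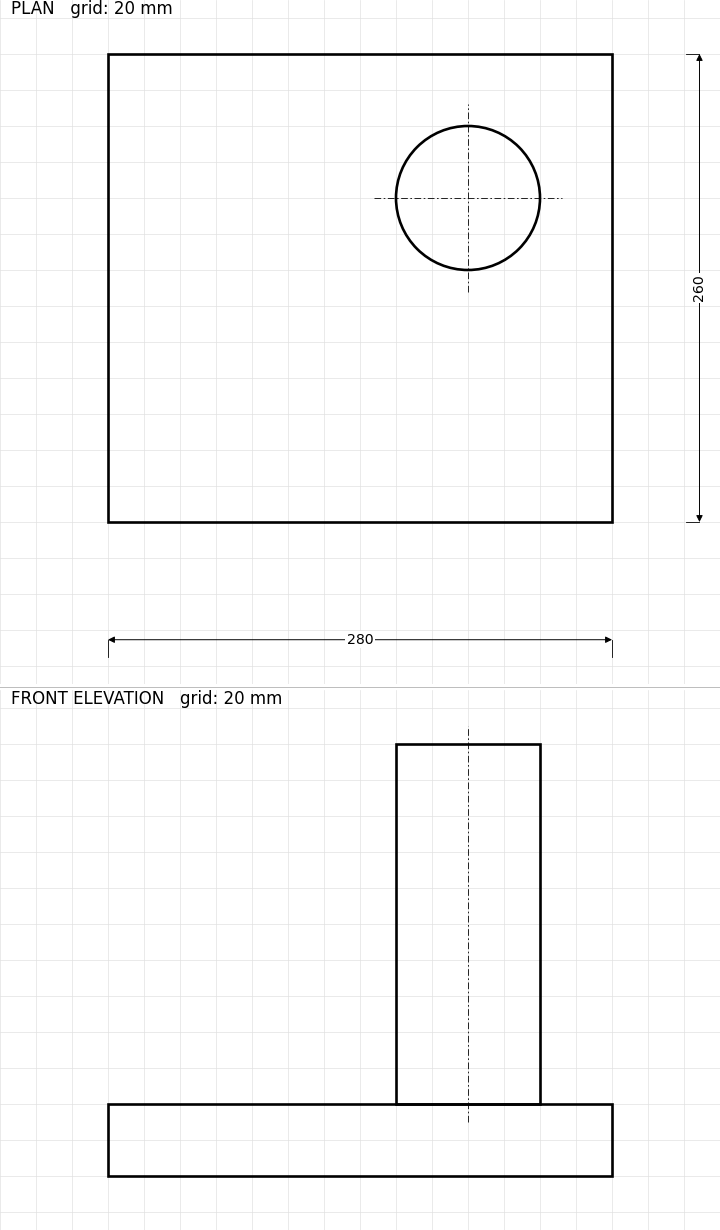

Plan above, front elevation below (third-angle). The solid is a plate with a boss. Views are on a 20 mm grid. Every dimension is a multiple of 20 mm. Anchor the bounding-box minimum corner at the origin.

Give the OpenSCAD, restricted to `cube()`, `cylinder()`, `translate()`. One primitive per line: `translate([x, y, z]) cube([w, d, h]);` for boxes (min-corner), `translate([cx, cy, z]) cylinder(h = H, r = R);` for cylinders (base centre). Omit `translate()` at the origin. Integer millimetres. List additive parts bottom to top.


cube([280, 260, 40]);
translate([200, 180, 40]) cylinder(h = 200, r = 40);


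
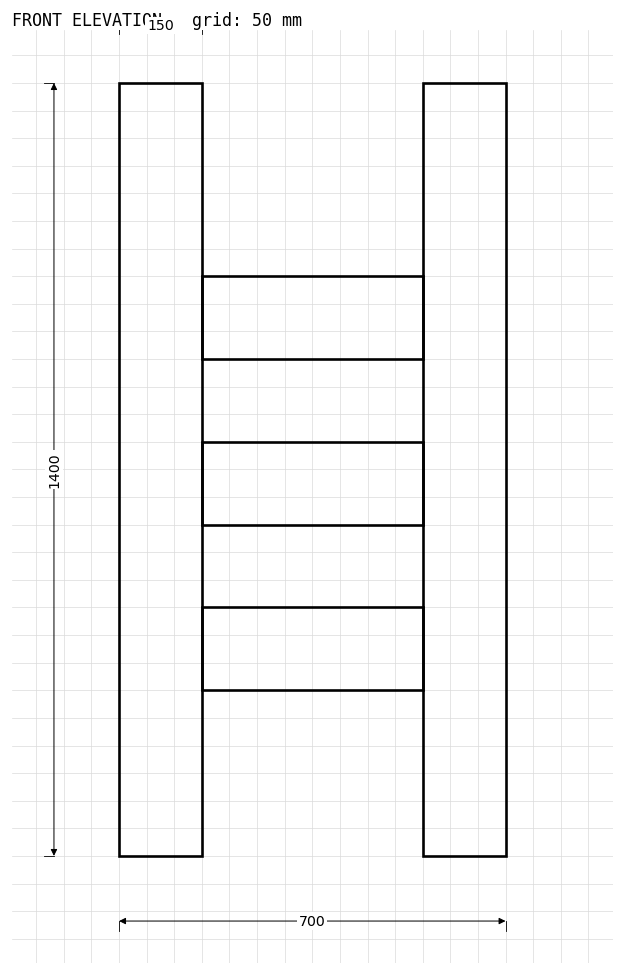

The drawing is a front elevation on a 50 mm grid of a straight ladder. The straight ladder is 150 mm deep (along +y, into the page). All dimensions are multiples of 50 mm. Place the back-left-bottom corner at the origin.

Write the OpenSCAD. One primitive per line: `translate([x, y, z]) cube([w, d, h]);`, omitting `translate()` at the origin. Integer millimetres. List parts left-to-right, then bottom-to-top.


cube([150, 150, 1400]);
translate([150, 0, 300]) cube([400, 150, 150]);
translate([150, 0, 600]) cube([400, 150, 150]);
translate([150, 0, 900]) cube([400, 150, 150]);
translate([550, 0, 0]) cube([150, 150, 1400]);


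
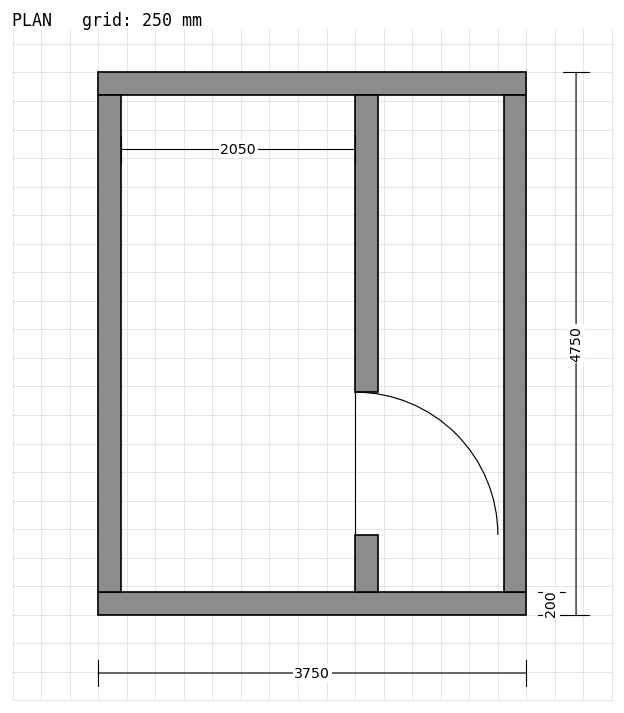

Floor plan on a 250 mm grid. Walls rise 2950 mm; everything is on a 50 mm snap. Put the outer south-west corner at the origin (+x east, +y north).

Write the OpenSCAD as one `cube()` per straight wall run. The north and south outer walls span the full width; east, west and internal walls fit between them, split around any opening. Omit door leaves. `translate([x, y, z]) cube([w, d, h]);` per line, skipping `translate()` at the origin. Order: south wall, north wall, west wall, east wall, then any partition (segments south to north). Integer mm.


cube([3750, 200, 2950]);
translate([0, 4550, 0]) cube([3750, 200, 2950]);
translate([0, 200, 0]) cube([200, 4350, 2950]);
translate([3550, 200, 0]) cube([200, 4350, 2950]);
translate([2250, 200, 0]) cube([200, 500, 2950]);
translate([2250, 1950, 0]) cube([200, 2600, 2950]);
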